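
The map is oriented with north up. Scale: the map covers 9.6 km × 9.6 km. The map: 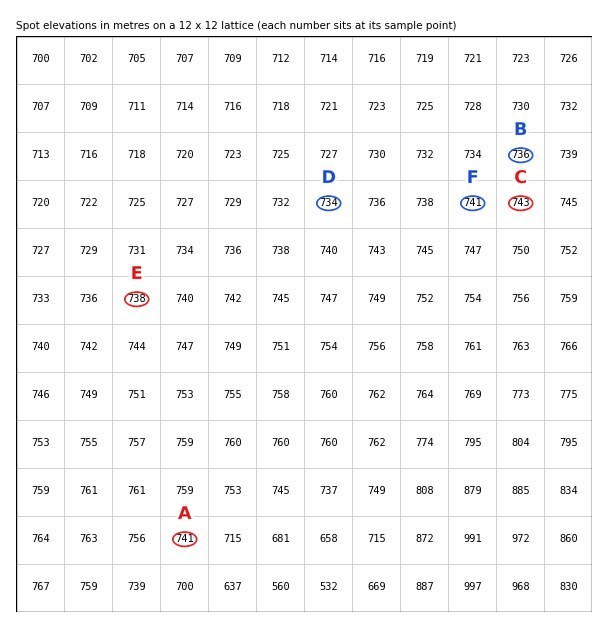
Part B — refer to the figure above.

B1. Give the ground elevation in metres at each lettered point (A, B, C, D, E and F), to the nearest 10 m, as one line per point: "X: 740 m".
A: 740 m
B: 740 m
C: 740 m
D: 730 m
E: 740 m
F: 740 m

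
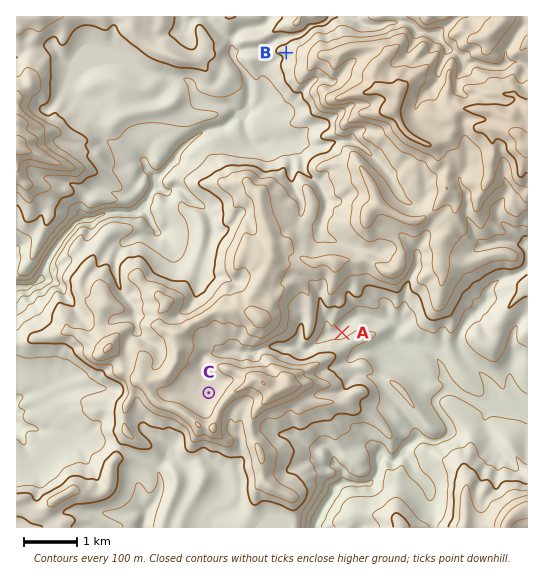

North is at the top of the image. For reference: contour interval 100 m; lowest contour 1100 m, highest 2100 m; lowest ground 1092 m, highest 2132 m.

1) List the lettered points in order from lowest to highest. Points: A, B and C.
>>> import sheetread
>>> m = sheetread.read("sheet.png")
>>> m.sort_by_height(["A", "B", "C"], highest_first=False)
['A', 'B', 'C']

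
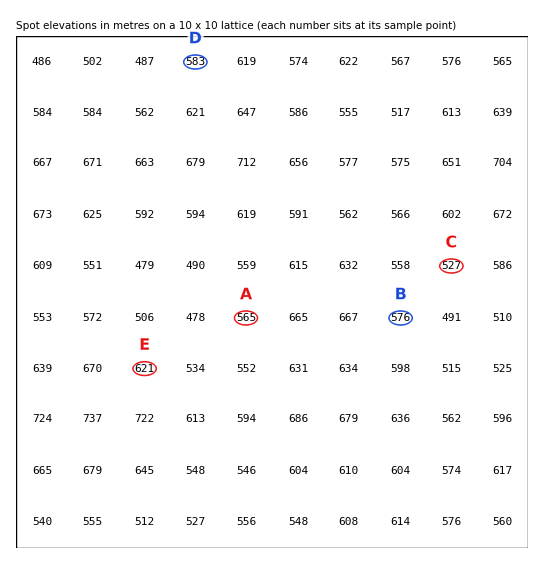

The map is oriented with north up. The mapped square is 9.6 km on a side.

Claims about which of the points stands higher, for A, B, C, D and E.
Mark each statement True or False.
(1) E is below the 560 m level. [False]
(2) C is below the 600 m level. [True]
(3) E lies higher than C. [True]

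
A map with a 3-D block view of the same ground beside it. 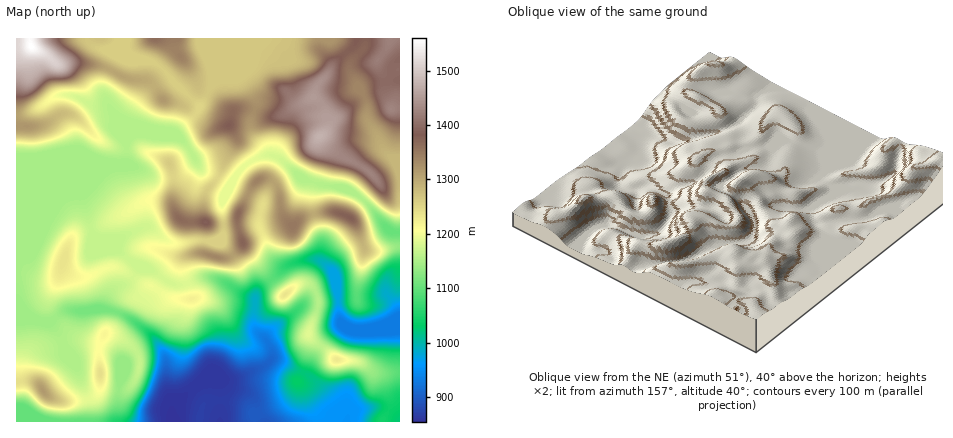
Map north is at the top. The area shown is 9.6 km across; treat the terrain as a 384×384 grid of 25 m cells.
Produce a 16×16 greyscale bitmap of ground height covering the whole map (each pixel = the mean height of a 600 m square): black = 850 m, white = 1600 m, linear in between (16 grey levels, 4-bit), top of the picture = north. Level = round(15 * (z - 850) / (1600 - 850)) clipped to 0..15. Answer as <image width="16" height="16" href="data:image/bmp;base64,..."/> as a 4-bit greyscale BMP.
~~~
<image width="16" height="16" href="data:image/bmp;base64,Qk32AAAAAAAAAHYAAAAoAAAAEAAAABAAAAABAAQAAAAAAIAAAAATCwAAEwsAABAAAAAAAAAAAAAAABEREQAiIiIAMzMzAERERABVVVUAZmZmAHd3dwCIiIgAmZmZAKqqqgC7u7sAzMzMAN3d3QDu7u4A////AFdmQQABEiI0iHdjAAETM0V2Z2UhERNXZWZnZEQzJWMiZmZmdlM1YzJndmd3ZFdTQ2d3d3iHVUR0ZnZneZp4VoZmZneamZqahmZmd5h5mHd6ZmZmh4eHibp3Z2d3mXnLqZiHZniqq8yqqHZ4mJmry6vMqJmZiJq7q+ypiamIiaq7"/>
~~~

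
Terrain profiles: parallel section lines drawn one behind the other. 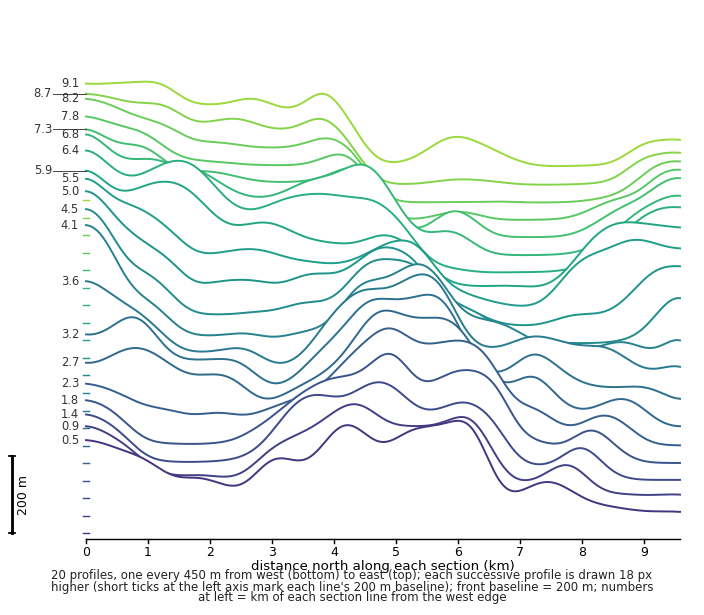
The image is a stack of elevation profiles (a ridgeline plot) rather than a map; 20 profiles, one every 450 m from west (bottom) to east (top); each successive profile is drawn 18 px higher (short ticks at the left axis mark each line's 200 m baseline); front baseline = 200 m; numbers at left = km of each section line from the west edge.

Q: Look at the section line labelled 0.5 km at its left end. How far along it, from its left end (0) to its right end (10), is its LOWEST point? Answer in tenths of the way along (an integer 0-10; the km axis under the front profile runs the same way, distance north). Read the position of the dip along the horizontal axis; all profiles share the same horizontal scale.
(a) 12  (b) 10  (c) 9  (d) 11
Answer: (b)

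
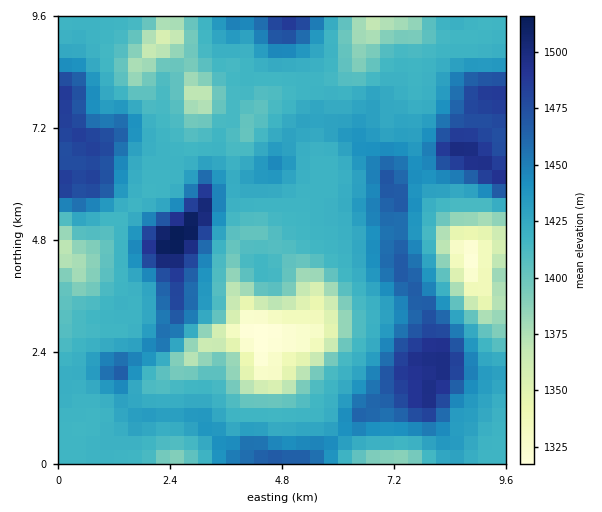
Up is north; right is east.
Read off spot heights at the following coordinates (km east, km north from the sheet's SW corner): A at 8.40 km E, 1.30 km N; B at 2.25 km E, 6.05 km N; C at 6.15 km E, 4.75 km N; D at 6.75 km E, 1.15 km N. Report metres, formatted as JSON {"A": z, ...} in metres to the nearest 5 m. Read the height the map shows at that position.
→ {"A": 1455, "B": 1415, "C": 1420, "D": 1465}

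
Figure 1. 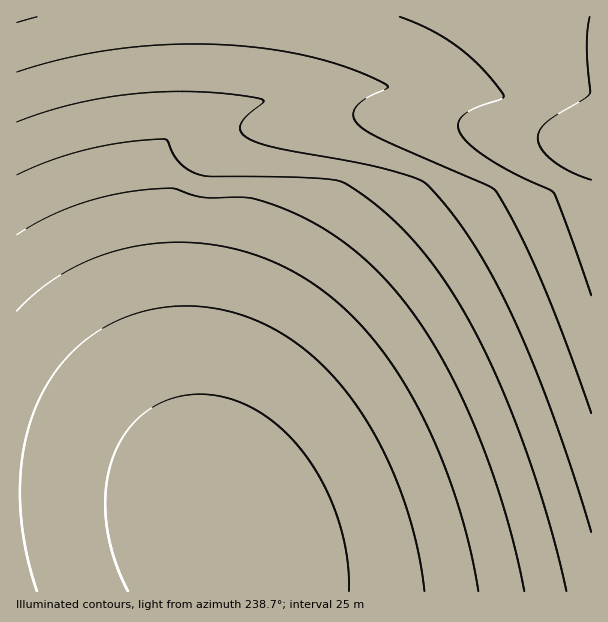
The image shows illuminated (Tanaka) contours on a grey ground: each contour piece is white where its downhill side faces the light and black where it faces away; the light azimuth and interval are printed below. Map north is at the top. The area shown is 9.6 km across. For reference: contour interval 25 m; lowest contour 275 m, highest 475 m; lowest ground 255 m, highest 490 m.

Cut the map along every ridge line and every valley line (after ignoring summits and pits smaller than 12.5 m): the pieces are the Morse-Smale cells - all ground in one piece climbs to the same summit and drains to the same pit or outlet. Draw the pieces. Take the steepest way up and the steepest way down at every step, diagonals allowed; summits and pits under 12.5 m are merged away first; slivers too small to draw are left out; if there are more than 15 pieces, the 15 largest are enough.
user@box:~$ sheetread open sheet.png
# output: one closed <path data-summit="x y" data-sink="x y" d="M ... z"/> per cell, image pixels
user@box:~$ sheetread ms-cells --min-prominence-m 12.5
<path data-summit="230 536" data-sink="591 138" d="M591 16l-383 1-3 93-26 12-11 13-8 21 0 33 9 126 12 81 9 39 14 44 12 30 12 22-15-13-13-7-42-12-54-6-87-1 0 100 575-1z"/><path data-summit="230 536" data-sink="17 17" d="M207 16l-191 1 1 475 87 1 54 6 42 12 24 16-20-48-14-44-9-39-12-81-9-126 0-33 8-21 11-13 26-12 3-53z"/>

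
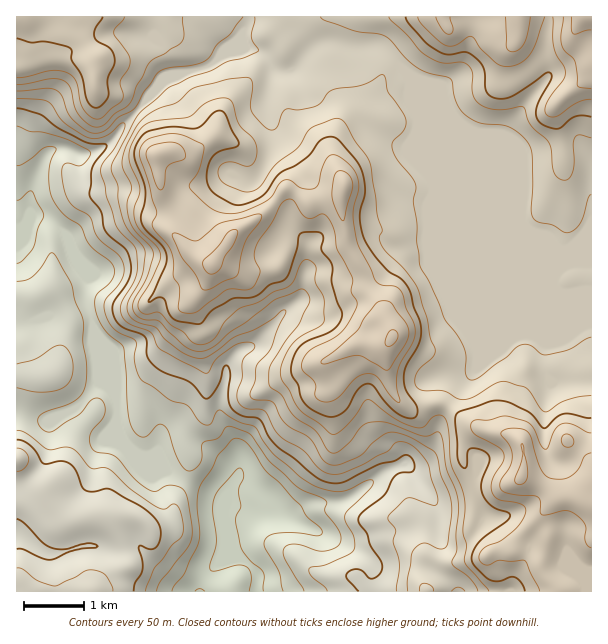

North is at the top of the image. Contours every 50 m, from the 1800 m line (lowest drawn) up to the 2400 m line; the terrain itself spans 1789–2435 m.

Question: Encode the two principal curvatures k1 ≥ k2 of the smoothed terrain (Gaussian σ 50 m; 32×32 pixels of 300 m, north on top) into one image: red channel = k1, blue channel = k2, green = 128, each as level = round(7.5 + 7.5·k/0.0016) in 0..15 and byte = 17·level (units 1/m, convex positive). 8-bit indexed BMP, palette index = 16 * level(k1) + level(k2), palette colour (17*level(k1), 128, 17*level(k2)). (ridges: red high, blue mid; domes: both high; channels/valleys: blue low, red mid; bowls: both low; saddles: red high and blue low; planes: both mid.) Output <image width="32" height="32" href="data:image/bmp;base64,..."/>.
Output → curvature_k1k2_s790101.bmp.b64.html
<image width="32" height="32" href="data:image/bmp;base64,Qk02CAAAAAAAADYEAAAoAAAAIAAAACAAAAABAAgAAAAAAAAEAAATCwAAEwsAAAABAAAAAAAAAIAAABGAAAAigAAAM4AAAESAAABVgAAAZoAAAHeAAACIgAAAmYAAAKqAAAC7gAAAzIAAAN2AAADugAAA/4AAAACAEQARgBEAIoARADOAEQBEgBEAVYARAGaAEQB3gBEAiIARAJmAEQCqgBEAu4ARAMyAEQDdgBEA7oARAP+AEQAAgCIAEYAiACKAIgAzgCIARIAiAFWAIgBmgCIAd4AiAIiAIgCZgCIAqoAiALuAIgDMgCIA3YAiAO6AIgD/gCIAAIAzABGAMwAigDMAM4AzAESAMwBVgDMAZoAzAHeAMwCIgDMAmYAzAKqAMwC7gDMAzIAzAN2AMwDugDMA/4AzAACARAARgEQAIoBEADOARABEgEQAVYBEAGaARAB3gEQAiIBEAJmARACqgEQAu4BEAMyARADdgEQA7oBEAP+ARAAAgFUAEYBVACKAVQAzgFUARIBVAFWAVQBmgFUAd4BVAIiAVQCZgFUAqoBVALuAVQDMgFUA3YBVAO6AVQD/gFUAAIBmABGAZgAigGYAM4BmAESAZgBVgGYAZoBmAHeAZgCIgGYAmYBmAKqAZgC7gGYAzIBmAN2AZgDugGYA/4BmAACAdwARgHcAIoB3ADOAdwBEgHcAVYB3AGaAdwB3gHcAiIB3AJmAdwCqgHcAu4B3AMyAdwDdgHcA7oB3AP+AdwAAgIgAEYCIACKAiAAzgIgARICIAFWAiABmgIgAd4CIAIiAiACZgIgAqoCIALuAiADMgIgA3YCIAO6AiAD/gIgAAICZABGAmQAigJkAM4CZAESAmQBVgJkAZoCZAHeAmQCIgJkAmYCZAKqAmQC7gJkAzICZAN2AmQDugJkA/4CZAACAqgARgKoAIoCqADOAqgBEgKoAVYCqAGaAqgB3gKoAiICqAJmAqgCqgKoAu4CqAMyAqgDdgKoA7oCqAP+AqgAAgLsAEYC7ACKAuwAzgLsARIC7AFWAuwBmgLsAd4C7AIiAuwCZgLsAqoC7ALuAuwDMgLsA3YC7AO6AuwD/gLsAAIDMABGAzAAigMwAM4DMAESAzABVgMwAZoDMAHeAzACIgMwAmYDMAKqAzAC7gMwAzIDMAN2AzADugMwA/4DMAACA3QARgN0AIoDdADOA3QBEgN0AVYDdAGaA3QB3gN0AiIDdAJmA3QCqgN0Au4DdAMyA3QDdgN0A7oDdAP+A3QAAgO4AEYDuACKA7gAzgO4ARIDuAFWA7gBmgO4Ad4DuAIiA7gCZgO4AqoDuALuA7gDMgO4A3YDuAO6A7gD/gO4AAID/ABGA/wAigP8AM4D/AESA/wBVgP8AZoD/AHeA/wCIgP8AmYD/AKqA/wC7gP8AzID/AN2A/wDugP8A/4D/AKinp6epl6aFdYWVqLiDloWmpqeXlZfZtXJy1HOFx5eGqHWGl5emyaWHlXSGlXSGyMemuJZklqak1OnIlqWmdoWUhIWEdJWUt5a4k4aGp8fJhnSDlZemuIOTxee4dMdzt3aYmJeXl4bIpsmDhoaWlYNxc5anl4aWcra0hKXGtnOml5eXl6io2La1t3N2h4d1haa1trinqJhzlMaCYKO3laeHmIeVhqeWc6fFdHaHhnSVg5OQcoaohXOVxdbYxaanl6SlqaeWp3N2hbaXhHaUdZeXuJdxgaVzlNekpdjYlIWX66Ool3SUhoeGqKeFY4SXlpbZqLilYnSC+XRSk/eAlabGc4alZYaWhoanlKZhhqmHdeeWhoRhxYDWtdb2+aDrtaNkhZanhaeXdobIkaaCqJWWx5eEotjogNfYpre2gNeEloaFhKiEp4WHdseg6sZ0p8q5p3G2+MTntJanlpVilpeXqKmWhYWmhpd22JCXtrWmpae2YfaUU4V1ZKeWlnWFhYeXqZeFdKaXhoTUYJant8jJp4al94N1hod2hZaohoeIh4eolnVzg7WUt9iDgHKEqbnX17bZyJKYhod3hpZ2hoeGhpemgbSTgKW12NalkoOUg3PGhrfrtIWGh4eHh4d3h4d2lpWR1/j21tmldJWVcXSWhJOnyLaEdHeHh4eHh4d3p6e4hKOlt/eUt9aFpsh0gHSWqLaoyYWFh4eHh4eHh3eGp7iEZFNjttd017fHttmjlJeWtqWmg4aHh4eHh4eHh2WmpYV0ZISDo9fIx5V0t7SDhdfHdZV1d4eHh4eHh4d3dbeVhKaXcqT2tnXYt2SFpYOV93OFh3Z3h4eHh4d3h4eGlZN1lqXX+beGlcb394SUppP2cpeHhoeHh4eHh4eXhoaFl6iVlbbEtZenhXLV5KTHteaDhod3h4eHh4eGl5eGlYWYp5WFUva2lZRkdGH4xoSn+5R1h4eHh4eHd3WXp4WXgsmkxseU95W3lVOFk6O1lcfok4aHh4eHh4d3dZe4hadzkGCQkdj82MjVldelhHaXx5aFhnd3h4d3d3d1hsd0hpSUp+iQpMe4pbXYppV2hqe4lnWHh4eHh4d2dYSlpXV1haa3+pOwtYR0l+hkdYeGhZaWh5iHh4eGlZWEo/qmdYWEc6b62MVwppeWtqaFh4d2hoeHh4d3h4WnuaiQtfiVyZVzpPd1loNyg5WXp5eFdoeHh4eIh4Z0dIa3lpdwlMeot8a2ubimtbalk4OFpZWFh4iHh4eFlKaDdKa3lYOVp4aHh5allXWGl5iXhXWWl5d2hoZ1dXSWuMekqLi3gNmFqIaHh6eVloaXh4eYhYaXh5eXl6emtrjYp4WGp7eAtsc="/>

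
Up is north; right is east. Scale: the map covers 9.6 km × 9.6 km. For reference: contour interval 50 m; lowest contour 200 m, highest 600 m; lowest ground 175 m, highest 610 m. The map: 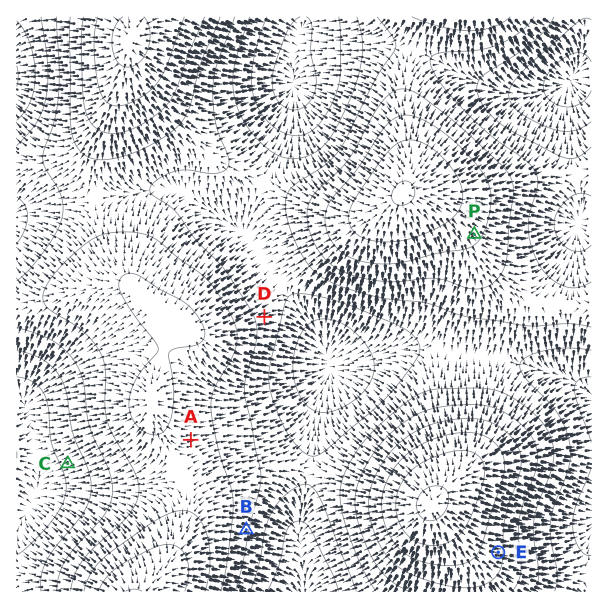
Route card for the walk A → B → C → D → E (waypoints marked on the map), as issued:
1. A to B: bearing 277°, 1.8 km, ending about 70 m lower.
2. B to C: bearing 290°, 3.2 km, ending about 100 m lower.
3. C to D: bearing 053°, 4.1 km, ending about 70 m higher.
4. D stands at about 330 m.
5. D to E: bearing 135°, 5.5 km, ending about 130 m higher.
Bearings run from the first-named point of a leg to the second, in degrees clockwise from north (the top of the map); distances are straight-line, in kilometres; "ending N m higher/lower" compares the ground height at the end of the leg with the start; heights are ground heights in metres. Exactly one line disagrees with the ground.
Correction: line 1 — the bearing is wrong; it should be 148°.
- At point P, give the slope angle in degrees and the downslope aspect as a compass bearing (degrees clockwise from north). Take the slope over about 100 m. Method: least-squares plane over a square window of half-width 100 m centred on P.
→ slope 5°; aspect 132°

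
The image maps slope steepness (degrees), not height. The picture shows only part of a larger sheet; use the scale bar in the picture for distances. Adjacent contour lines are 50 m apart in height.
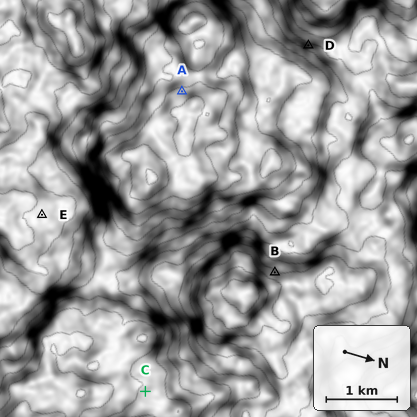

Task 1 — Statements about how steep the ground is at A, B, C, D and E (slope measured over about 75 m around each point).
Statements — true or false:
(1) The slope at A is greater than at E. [true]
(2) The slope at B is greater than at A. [true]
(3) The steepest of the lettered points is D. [true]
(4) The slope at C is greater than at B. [false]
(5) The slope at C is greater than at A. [false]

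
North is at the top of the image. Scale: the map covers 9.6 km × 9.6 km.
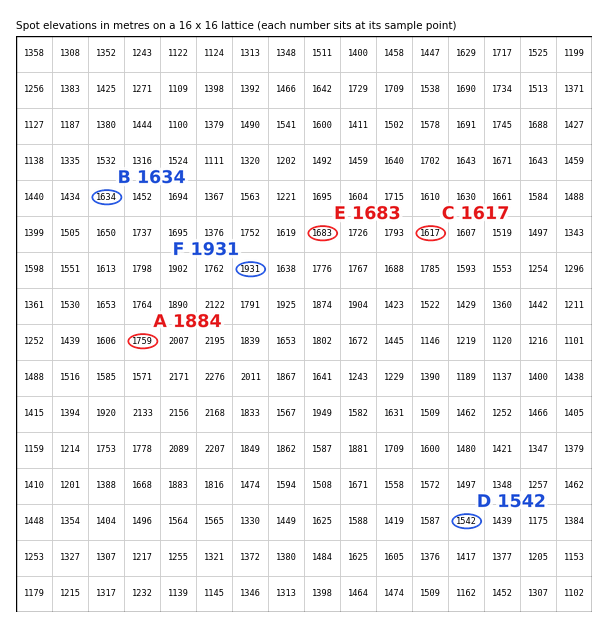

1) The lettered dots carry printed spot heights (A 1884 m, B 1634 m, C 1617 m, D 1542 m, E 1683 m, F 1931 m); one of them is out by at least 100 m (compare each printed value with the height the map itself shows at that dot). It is A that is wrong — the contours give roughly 1759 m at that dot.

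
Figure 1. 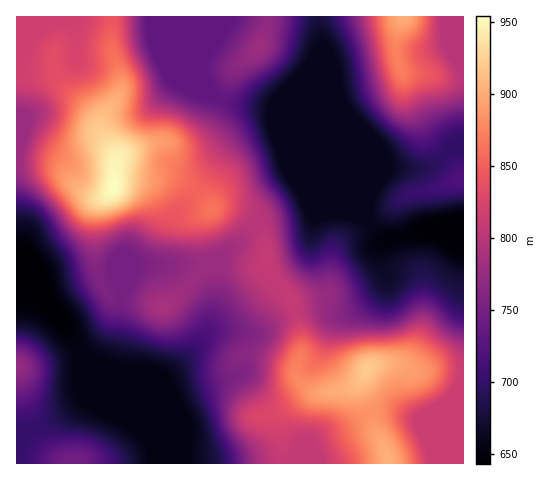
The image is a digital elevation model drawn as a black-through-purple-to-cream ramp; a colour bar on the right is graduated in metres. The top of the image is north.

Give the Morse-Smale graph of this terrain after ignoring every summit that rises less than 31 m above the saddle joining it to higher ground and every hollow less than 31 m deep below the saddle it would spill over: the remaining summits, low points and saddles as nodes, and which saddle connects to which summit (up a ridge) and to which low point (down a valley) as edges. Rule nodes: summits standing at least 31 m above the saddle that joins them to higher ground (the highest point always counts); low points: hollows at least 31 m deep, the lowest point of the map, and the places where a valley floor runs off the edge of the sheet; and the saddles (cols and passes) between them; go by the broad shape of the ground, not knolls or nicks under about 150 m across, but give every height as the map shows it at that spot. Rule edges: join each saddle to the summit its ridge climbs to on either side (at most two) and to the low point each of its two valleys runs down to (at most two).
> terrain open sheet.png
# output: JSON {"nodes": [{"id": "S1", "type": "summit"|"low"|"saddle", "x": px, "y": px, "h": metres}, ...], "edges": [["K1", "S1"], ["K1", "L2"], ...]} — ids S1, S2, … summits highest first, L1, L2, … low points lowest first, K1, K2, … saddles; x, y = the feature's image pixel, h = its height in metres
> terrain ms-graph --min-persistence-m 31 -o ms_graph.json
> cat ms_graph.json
{"nodes": [
{"id": "S1", "type": "summit", "x": 113, "y": 187, "h": 954},
{"id": "S2", "type": "summit", "x": 368, "y": 368, "h": 920},
{"id": "S3", "type": "summit", "x": 404, "y": 18, "h": 901},
{"id": "S4", "type": "summit", "x": 259, "y": 47, "h": 779},
{"id": "S5", "type": "summit", "x": 18, "y": 367, "h": 773},
{"id": "S6", "type": "summit", "x": 73, "y": 462, "h": 749},
{"id": "L1", "type": "low", "x": 31, "y": 273, "h": 643},
{"id": "L2", "type": "low", "x": 444, "y": 231, "h": 647},
{"id": "K1", "type": "saddle", "x": 256, "y": 221, "h": 800},
{"id": "K2", "type": "saddle", "x": 221, "y": 98, "h": 734},
{"id": "K3", "type": "saddle", "x": 36, "y": 428, "h": 700},
{"id": "K4", "type": "saddle", "x": 367, "y": 223, "h": 659},
{"id": "K5", "type": "saddle", "x": 80, "y": 351, "h": 654}],
"edges": [["K1", "S1"], ["K1", "S2"], ["K1", "L1"], ["K1", "L2"], ["K2", "S1"], ["K2", "S4"], ["K2", "L2"], ["K3", "S5"], ["K3", "S6"], ["K3", "L1"], ["K4", "S2"], ["K4", "S3"], ["K4", "L2"], ["K5", "S1"], ["K5", "S5"], ["K5", "L1"]]}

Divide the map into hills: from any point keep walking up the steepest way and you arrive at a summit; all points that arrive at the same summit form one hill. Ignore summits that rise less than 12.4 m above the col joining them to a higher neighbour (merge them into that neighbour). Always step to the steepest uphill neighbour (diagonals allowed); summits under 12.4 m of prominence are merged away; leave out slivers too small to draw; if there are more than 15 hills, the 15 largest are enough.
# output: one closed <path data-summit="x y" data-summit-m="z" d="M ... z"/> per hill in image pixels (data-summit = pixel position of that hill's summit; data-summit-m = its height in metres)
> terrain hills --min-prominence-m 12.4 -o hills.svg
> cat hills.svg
<path data-summit="113 187" data-summit-m="954" d="M206 16l-190 1 0 257 15 4 8 9 10 18 18 21 11 22 7 10 30 12 29 1 18 8 37-33 8-13 9-33 0-19-3-8 1-11 20-16 28-29 43-20 35 15 24 5-78-78-14-30-43-7-14-6-4-4-7-17 0-15 2-6z"/><path data-summit="368 368" data-summit-m="920" d="M305 197l-43 20-28 29-20 16-1 11 3 8 0 19-9 33-8 13-32 30-5 3-18-8-29-1-25-9 46 46 14 32 5 25 131 0 16-19 25-13 13-3 30-16 16-3 35 8 28-18 11-14 4-7 0-143-51-3-17 6-13 1-16-21-27-7z"/><path data-summit="404 17" data-summit-m="901" d="M463 16l-145 1 4 30 14 34 2 17 32 76 0 24 5-12 13-18 35 1 14-7 15-14 12-2z"/><path data-summit="260 47" data-summit-m="779" d="M318 16l-111 0-3 59 7 17 4 4 19 8 38 5 14 30 79 80 5-17 0-28-32-76-2-17-14-34z"/><path data-summit="73 463" data-summit-m="749" d="M83 356l-2 27 5 15-20 16-20 12-18 6-11 0-1 31 138 1 0-15-18-42z"/><path data-summit="17 367" data-summit-m="773" d="M21 275l-5 1 0 156 12 0 20-8 18-10 20-16 0-5-5-10 1-28-15-29-18-21-10-18-8-9z"/><path data-summit="388 463" data-summit-m="902" d="M463 380l-14 20-28 18-35-8-16 3-30 16-13 3-25 13-15 18 176 1z"/><path data-summit="463 179" data-summit-m="721" d="M463 147l-11 1-15 14-14 7-35-1-2 1-15 26-5 23 17 22 13-1 17-6 17 2 34 0z"/>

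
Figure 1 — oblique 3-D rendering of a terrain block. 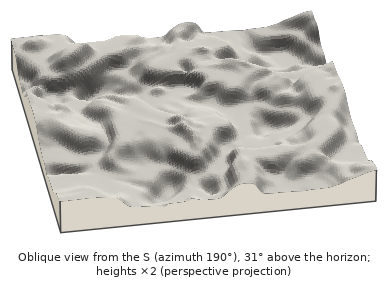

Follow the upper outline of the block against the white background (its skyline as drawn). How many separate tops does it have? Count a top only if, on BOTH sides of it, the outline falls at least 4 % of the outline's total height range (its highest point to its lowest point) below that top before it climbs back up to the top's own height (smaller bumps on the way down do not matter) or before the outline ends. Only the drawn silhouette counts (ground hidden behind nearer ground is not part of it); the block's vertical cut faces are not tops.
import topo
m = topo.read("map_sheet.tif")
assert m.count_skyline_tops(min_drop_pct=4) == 2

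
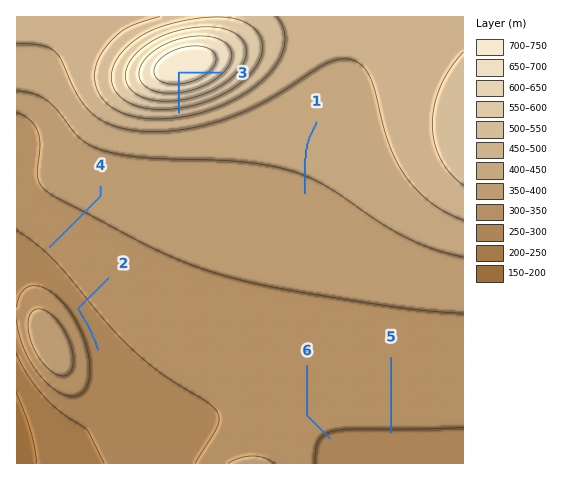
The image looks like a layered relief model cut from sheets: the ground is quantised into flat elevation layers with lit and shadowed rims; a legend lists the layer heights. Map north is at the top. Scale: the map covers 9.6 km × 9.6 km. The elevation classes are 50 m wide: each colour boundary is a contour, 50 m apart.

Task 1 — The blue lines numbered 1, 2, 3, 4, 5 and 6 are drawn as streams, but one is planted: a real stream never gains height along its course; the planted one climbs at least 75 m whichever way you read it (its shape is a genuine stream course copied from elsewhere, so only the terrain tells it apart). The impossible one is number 3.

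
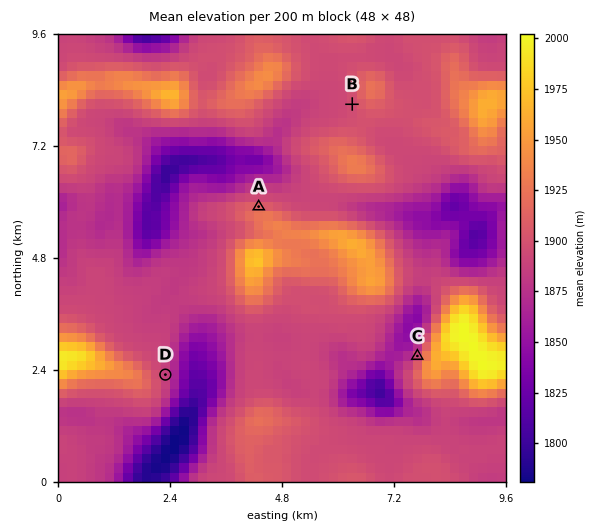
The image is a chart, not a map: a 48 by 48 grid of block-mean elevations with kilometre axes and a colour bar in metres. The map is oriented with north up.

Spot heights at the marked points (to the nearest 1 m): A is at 1910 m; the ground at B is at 1897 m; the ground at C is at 1891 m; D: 1887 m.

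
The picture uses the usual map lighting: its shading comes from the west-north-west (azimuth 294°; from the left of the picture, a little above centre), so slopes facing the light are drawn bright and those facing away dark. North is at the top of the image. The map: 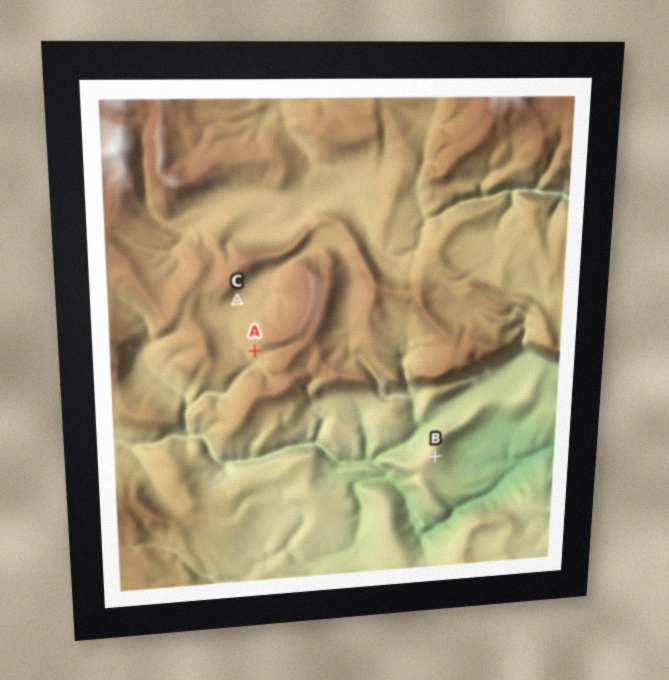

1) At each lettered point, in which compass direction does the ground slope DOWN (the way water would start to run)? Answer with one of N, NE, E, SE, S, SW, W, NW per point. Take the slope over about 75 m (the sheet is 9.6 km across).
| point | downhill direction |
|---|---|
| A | SW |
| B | SE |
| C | SE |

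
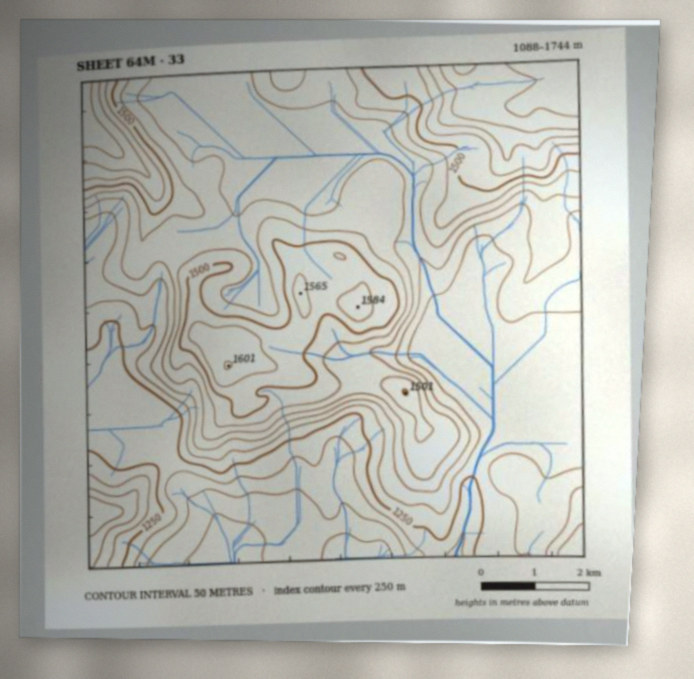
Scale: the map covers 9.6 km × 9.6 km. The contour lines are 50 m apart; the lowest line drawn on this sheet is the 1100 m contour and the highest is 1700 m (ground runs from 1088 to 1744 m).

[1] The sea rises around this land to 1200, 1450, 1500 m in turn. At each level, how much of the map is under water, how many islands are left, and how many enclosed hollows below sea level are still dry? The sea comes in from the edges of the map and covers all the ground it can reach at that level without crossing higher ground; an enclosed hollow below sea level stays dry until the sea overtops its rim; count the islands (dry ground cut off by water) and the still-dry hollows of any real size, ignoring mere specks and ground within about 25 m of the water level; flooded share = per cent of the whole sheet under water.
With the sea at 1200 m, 9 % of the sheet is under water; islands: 0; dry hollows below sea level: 0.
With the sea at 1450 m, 73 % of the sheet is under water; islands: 2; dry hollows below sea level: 0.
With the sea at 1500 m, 82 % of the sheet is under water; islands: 1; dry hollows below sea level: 0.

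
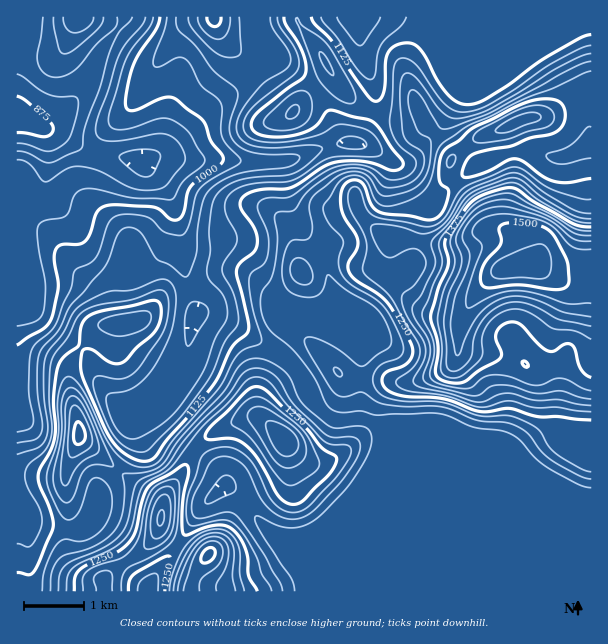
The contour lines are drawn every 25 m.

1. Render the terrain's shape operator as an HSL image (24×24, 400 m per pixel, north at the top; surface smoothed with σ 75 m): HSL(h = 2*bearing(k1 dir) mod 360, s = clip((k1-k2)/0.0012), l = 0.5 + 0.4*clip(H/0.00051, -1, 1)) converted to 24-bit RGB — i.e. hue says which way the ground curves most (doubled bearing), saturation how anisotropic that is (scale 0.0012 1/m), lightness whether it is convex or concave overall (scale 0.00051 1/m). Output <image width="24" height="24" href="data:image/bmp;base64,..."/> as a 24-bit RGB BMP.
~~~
<image width="24" height="24" href="data:image/bmp;base64,Qk32BgAAAAAAADYAAAAoAAAAGAAAABgAAAABABgAAAAAAMAGAAATCwAAEwsAAAAAAAAAAAAAVz6gZHOikqbP79TOvzlQDiYpKKvM9rKIarE9T5GOeJKkfUyaeG6CgH9+f39/f4B/gIB/f4CAf3+Af3+AgH9/f4B/f4B/gICAPUpyZLdnKqxbulZ5/3rk72yfADMo+dLm7trxTIbCaUeOdlBsgHl6gICAgICAf4CAgIB/gH9+f39+f39/gH9/gIB/f4B/f4B/UVl1pplCaYg1J00qWDNQ/8fJNv+kAINc+L2zqSd9YRo5ioAxRYRDdIF5f4CAf3+AgH5/gH9/f4B/f39/f4CAgICAgICAgH+Aa0dvt2hAcM5aPlVpLEVd4Oiw/ObPCSophYcfkx5PpDmE08+3TqdrPHZbdH96f359f359gYB9foF9foCBf4CBgH+AgHt7gnhsTTmc3JO/zc9pNjtSJs6zX+vj/8zUXjCiPWVgaDpkqYJnvMSEuoiVSZJ6RXt0e31/f3t7hH96eYZ4e4B/f31/gGpteEE+mWU4O1/C3y3o+KiPRvDJN+TmEhoh31xF82+FSzlNREBZr655rNyVcL3b4avpN2ydaXuEfH2KhYWQhoGMeHd+e2dxhDxkdHG6pcfXUzNVOxhC//zMZOnTLhQ0PWVwOY6W+b3i3ZTsRluwoeTN1/TpJiWvlDdT0keaW1x7dn5mf3xlhFJEcl4uWko4UJZRbrtnfoBNOiRTNXKf6f/MZBRhXDRST3tUJFpJSIpP04C/z7PjsfK9k2MxSAkrjW84elI6h0crbGUeMykPYjgXi9dfQ3GCiahWcnNAjm9DLSd3VtF///+aRwo3lp1cTIZdQHVrNm9ZaG9WzdOHzq53cSleaypju8ycOiu9ybfs2az+3YDumu7DYZ+8aEmho8W/WGy5mZG3KjiFm8+X2WpQiFKZr7CdbJR9R35/PWNtWINuqM14sVpBahtLbcevm8ywMk6NXa95Tylm7ILJ8uLZQ27GZI7FiIaza2KheHSqOH6qcVOq4HCIoHKLr4t1rrB1N4mJQ2F+VpmHqWpFojMraLmye7yLhWBbWVxtVCY6VjEsSak5+/W/PG5nVVZthFhjkWtOb3xBS19JNE9QncqVq6vev63o8tntSU+pQFFmT15Lf0dZutGndJRgh4ZVeGdjZjtHWylhk9rdbZfJ89G+okRJKzspXlE6pn9ddqWkY2F6SX1wYqA/oJg+UWkpwaRB2F21dT+RVlFxa62PuZByvUpRYbt3dShlpEaMZ+K/O6SlXF6Y0Zmi8ISxhVClXKquftK7coWzaVt6bpySba6Rk2GFs5aATotalUtLcEySeYiyg7mycUKI2uPHi0C9SkLKqZ7Nl6t0N1tXM08xl5ZC05u91Lzqp63Weqe0X2WqY26DebKNdWOCbV5+vbqWeY+WZVqZgUyPhZpkbWpOa3JOqMtvkkF0SHBTklhHx9ynTH3YIjL+6ajNT6c/ladRnq2Gm93YPWrpdqCRbJGBe2F6ZaaboL+zsJK2QTB1o12UqXeBfGKOesGngFyyoWOKilKdiP63WbLRrzJFCSUq34Oq7NjvptDbuvHtdnjWNRZFe6dtZlyBfpuQaa9/WY9WiFZefi6ReqCynp3Hp7bZob3RVDPOu6DRnYbazfbEIjRyyFXKpiujAKFJ0Mai37+tfZtBYhoyiUBlorjFSlGuoqSTkohsempUWU1GUntZUoY7b4Y2jI4iaWkbI0MaV6ROjOK67patUBRJLyIZ5nh3G74TDi0G7uwQiCUkWzs3eYNVr3hfXEFkpkRHrlEzfXI9T25EVWRKiYFcjTpUx1MnnYkpNmIWF2ECN04GLRkGhCIwUqtnGeiA9pPW1i50VIANU04cXYBBYoBieFc+Z2xLT3iCyY+7xp21cHyWW3KIZJF9P2eevbDg5tX04NHrZpfEgkSASKSxWZC8wMOTR9ijFrXH1Lf89sz/2Mb2frvYTmSGdmBphphsPX5sVnSIzpGVpoCZX3SSgXyPS3ZlMZM/W6OF477IuSuygMypSKzbWDKC2/HNVaWWOUMmEi8NSYkp44WY3l2pklScZmWXq5mMVpJyLV1ssJCHvY6RZ3KIhmGFlZF1XKJtNoVQdz8y2jhCuPLFPBZdTHqmzuqjcThheWJzY4FnK2g1RYA1tnycvprLYXKWsHqJtJprHmJgW6CeyZCppmCDdUpgjsRoaaaWe0l7TCI+0/zPtUO3OCFjf8KTvIZjhFh+enyDfoKBcX93RHpNP3g5kaldX12CqF2g3sK9SqbGI2xmd0NCzWqPn3vGy+jGP2aJbxyYr+zAbuI7aC1OVWR2Y4RSq3thiHV9fX9/fn19f35+eH57ZH5ja4pI"/>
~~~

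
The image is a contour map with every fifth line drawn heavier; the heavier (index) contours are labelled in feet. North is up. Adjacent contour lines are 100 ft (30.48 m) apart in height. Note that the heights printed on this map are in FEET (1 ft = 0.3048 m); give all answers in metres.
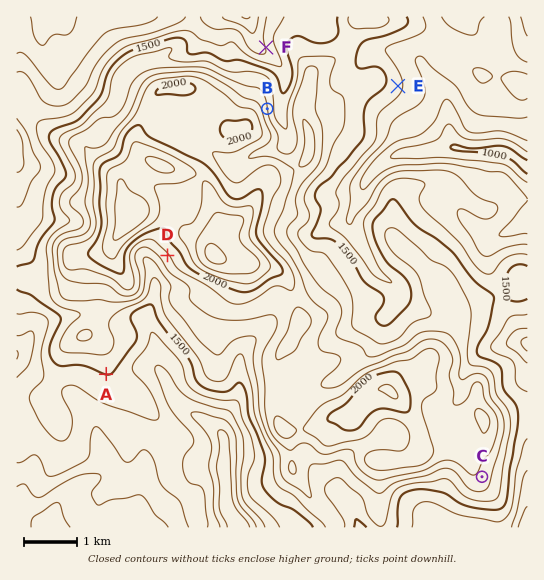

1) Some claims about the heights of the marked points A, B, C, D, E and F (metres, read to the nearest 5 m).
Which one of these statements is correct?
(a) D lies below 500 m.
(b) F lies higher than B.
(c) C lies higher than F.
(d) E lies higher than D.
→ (c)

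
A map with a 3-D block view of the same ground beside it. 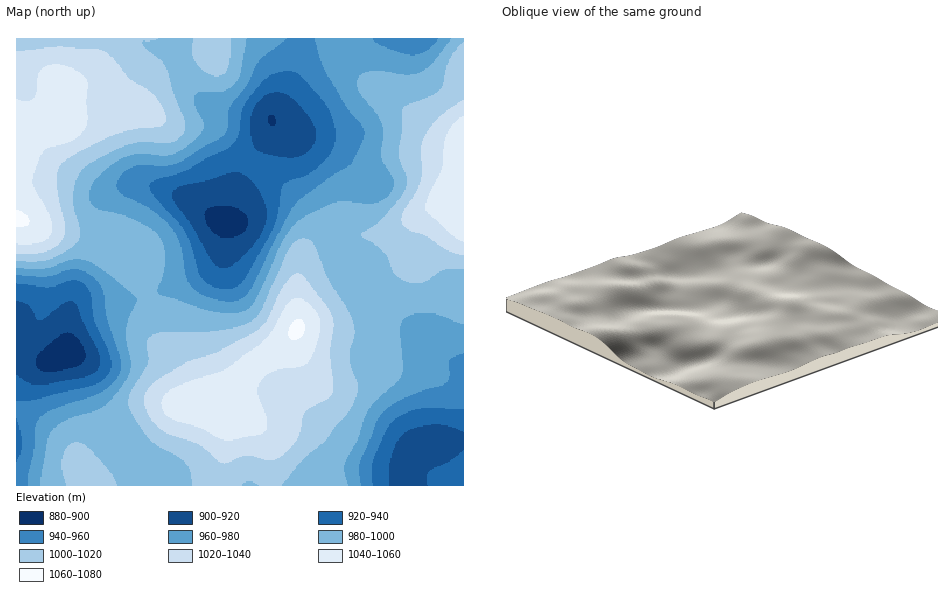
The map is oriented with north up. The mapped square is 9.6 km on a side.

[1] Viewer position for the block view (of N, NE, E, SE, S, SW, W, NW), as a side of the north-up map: SW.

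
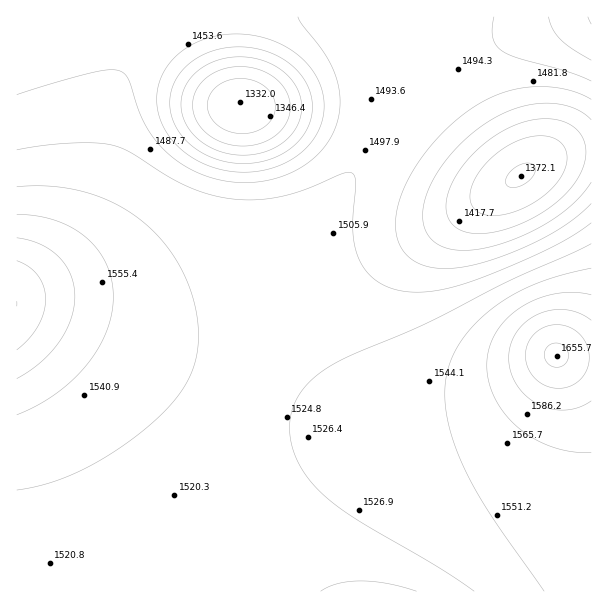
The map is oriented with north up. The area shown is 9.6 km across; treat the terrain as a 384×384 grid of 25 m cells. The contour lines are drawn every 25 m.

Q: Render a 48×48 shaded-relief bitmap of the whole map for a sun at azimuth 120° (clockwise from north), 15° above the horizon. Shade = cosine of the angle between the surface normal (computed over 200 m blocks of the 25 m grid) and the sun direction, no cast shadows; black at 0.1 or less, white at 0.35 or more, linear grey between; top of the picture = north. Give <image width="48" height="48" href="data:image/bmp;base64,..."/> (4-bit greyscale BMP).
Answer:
<image width="48" height="48" href="data:image/bmp;base64,Qk32BAAAAAAAAHYAAAAoAAAAMAAAADAAAAABAAQAAAAAAIAEAAATCwAAEwsAABAAAAAAAAAAAAAAABEREQAiIiIAMzMzAERERABVVVUAZmZmAHd3dwCIiIgAmZmZAKqqqgC7u7sAzMzMAN3d3QDu7u4A////AJmZmZmZmaqqqqqqq7u7u7qqqZmZmZmZmZmZmZmZmaqqqqqqqqq7uqqqqpmZmZmZmZmZmZmZmqqqqqqqqqqqqqqqqZmZmZmZmZmZmZqqqqqqqqqqqqqqqqqpmZmZmZmZmaqqqqqqqqqqqqqqqqqqqqqZmZmZmZmZmaqqqqqqqqqqqqqqqqqqqpmZmZmZmZmZmaqqqqqqqqqqqqqqqqqpmZmZmZmZmZmZmaqqqqqqqqqqqqqqqpmZmZmZmZmZmZmZmaqqqqqqqqqqqqqqmZmZmZmZmZmZmZmZmaqqqqqqqqqqqqqZmZmZmZmZmZmZmZmaqqqqqqqqqqqqqqmZmZmZmZmZmZmZmZmqqqqqqqqqqqqqqpmZmZmZmZmZmZmZmZqqqrqqqqqqqqqqqpmZmZmZmZmZmZmZmZqqqru7qqqqqqqqqpmZmZmZmZmZmZmZmZqqu7u7u6qqqqqqqpmZmZmZmZmZmZmZmZqru7u7u7qqqqqqqqmZmZmZmZmZmZiIiZq7zMy7u7uqqqqqqqmZmZmZmZmZmIiIiJm8zMzMu7u6qqqqqqmZmZmZmZmZiIiHd4ms3czMy7u7qqqqqqmZmZmZmZmYiIh3Znis3d3MzLu7qqqqqqqZmZmZmZmIiId2ZVaL3d3czLu7uqqqqqqZmZmZmZiIiHdmVEV6vN3dzMu7uqqqqqqpmZmZmZiIh3dlVEVoq93dzMu7uqqqqqqpmZmZmZiId3ZlVEVnms3czMu7uqqqqqqqqZmZmZmId2ZlVEVniczMzLu7uqqqqqqqqqqqmZmId2ZVVEVniLvMy7u7uqqqqqqqqqqqqpmYh2ZVREVWeKq7u7u7qqqqqqqqqqqqqqqZh3ZVREVWd5qqu7u6qqqqqqqqqqqqqqqpmHZVRERVZpmqqqqqqqqqqqqaqqqqu7u6qYdlRDNEVomZqqqqqqqqqpmZqqqqu7u7uph1RDM0RYiZmqqqqqqqmZmZmaqqu8zMy6mHVDMzNIiZmZqqqqqZmZmZmZqqu8zN3MuYdUMzM4iJmZmZmZmZmIiIiZmqu8zd3dy6h1QzM4iJmZmZmZmZiHd3d4maq8zd7u3LqHVDM4iJmZmZmZmYh2VVVniZq7zd7u7tuodUQ4iJmZmZqqqZdlQzNFaJqrvN7v/u3Kh2VIiJmZmaqruph1QyEjVomqvM3u//7cqXZYiJmZmaq8y6mGUyESRXiau83e7/7tupdoiJmZmavN3cqYZTISNXiaq7zd7u7ty6mIiZmZmrze/tuphlMiNWiZqrvM3e7t3LqZmZmZmrzv/+y6mGQzRWiZqqu8zd3d3LqpmZmZmrzv//7LqHVEVniZmqqrvMzMzLupmZmZmqzv///suYdlZ4iZmZqqu7vMy7upmZmZmave///9yph3eImZmZmqqqu7u6qpmZmZmarN7//+26mIiJmZmZmZmqqqqqqpmZmZmZqr3e7ty6qZmZmZmZmZmZmZmZmZmZmZmZmqvMzMu6qZmZmZmZmZmZmZmZmZmZmZmZmaqru7u6qZmZmZmZmZmZmIiIiA=="/>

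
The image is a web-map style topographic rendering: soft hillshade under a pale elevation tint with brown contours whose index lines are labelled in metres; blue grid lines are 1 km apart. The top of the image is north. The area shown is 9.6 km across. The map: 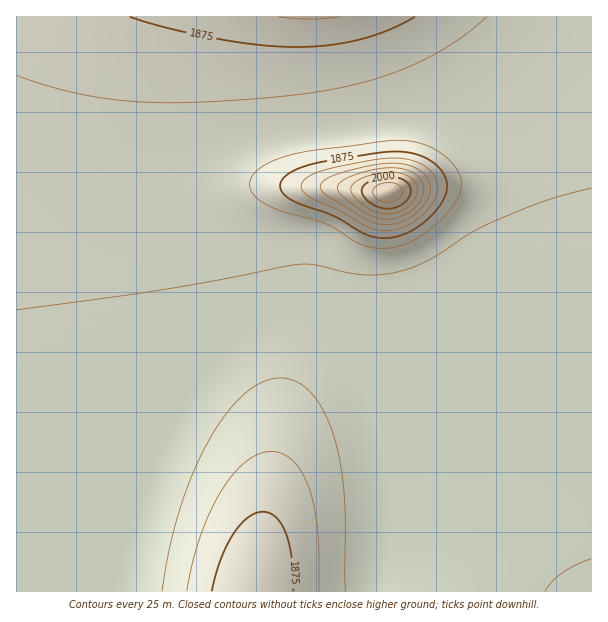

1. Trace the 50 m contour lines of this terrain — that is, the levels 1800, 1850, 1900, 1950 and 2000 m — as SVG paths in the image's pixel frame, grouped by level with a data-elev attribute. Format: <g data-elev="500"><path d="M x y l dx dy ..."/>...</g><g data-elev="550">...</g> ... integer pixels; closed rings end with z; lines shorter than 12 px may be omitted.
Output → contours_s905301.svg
<g data-elev="1800"><path d="M545 591l7-10 11-9 12-7 16-6"/></g><g data-elev="1850"><path d="M319 591l-1-61-4-23-5-18-7-17-9-11-11-7-10-3-12 3-14 7-13 14-12 17-12 21-9 24-8 27-5 27"/><path d="M373 248l20-1 21-7 20-14 19-20 7-14 1-12-6-13-12-13-14-7-13-5-17-2-18 2-70 9-23 5-24 9-8 6-5 6-1 6 1 8 4 6 9 6 18 8 44 13 31 19z"/><path d="M17 75l30 11 30 7 30 6 30 3 70 0 93-8 57-10 48-16 23-10 21-12 19-14 19-15"/></g><g data-elev="1900"><path d="M376 230l14 1 14-4 13-8 11-10 8-12 2-11-3-9-7-9-9-5-11-4-25 0-58 11-14 5-8 7-1 7 7 8 30 13 26 16z"/><path d="M279 17l30 2 30-2"/></g><g data-elev="1950"><path d="M386 219l9-1 10-3 8-6 7-8 3-7 1-8-3-6-5-6-14-5-19-1-27 6-10 5-7 4-1 3 0 5 9 9 22 15z"/></g><g data-elev="2000"><path d="M379 207l13 1 12-5 4-5 3-6-1-4-2-5-7-4-12-2-14 2-10 6-3 4 1 6 7 8z"/></g>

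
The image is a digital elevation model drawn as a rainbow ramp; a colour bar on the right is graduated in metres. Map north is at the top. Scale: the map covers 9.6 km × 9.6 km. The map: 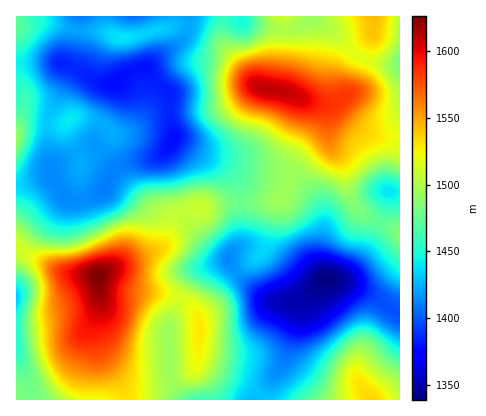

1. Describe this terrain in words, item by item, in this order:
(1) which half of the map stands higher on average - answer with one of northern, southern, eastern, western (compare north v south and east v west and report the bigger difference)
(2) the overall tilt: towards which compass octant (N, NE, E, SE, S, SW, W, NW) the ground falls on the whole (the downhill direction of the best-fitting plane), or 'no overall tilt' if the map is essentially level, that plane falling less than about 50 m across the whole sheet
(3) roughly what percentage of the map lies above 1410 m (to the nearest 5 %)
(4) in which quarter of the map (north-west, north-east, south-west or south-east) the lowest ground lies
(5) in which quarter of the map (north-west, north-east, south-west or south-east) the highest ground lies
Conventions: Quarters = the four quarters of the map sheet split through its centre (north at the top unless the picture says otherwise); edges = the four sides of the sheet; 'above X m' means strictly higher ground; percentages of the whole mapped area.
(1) The southern half stands higher on average than the northern half.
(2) On the whole the map has no overall tilt.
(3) Ground above 1410 m makes up about 85 % of the sheet.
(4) The lowest ground is in the south-east quarter.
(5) The highest point lies in the south-west quarter of the map.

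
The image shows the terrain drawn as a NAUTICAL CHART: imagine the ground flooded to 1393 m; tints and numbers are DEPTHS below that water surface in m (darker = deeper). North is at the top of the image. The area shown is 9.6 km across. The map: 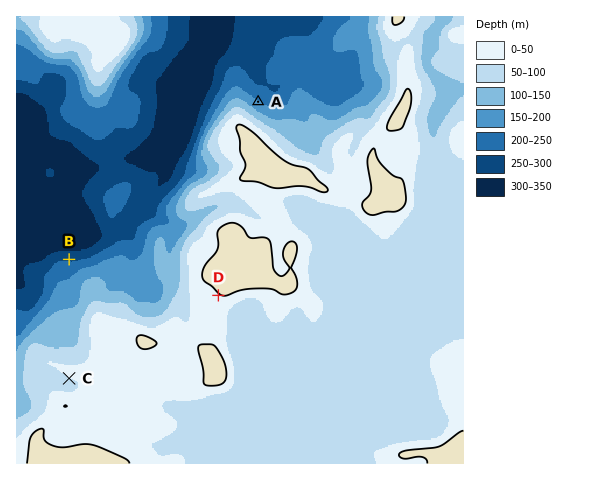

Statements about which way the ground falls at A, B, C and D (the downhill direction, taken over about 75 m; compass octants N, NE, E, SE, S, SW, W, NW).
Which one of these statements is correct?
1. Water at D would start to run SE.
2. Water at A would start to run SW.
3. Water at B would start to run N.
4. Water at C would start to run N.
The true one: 3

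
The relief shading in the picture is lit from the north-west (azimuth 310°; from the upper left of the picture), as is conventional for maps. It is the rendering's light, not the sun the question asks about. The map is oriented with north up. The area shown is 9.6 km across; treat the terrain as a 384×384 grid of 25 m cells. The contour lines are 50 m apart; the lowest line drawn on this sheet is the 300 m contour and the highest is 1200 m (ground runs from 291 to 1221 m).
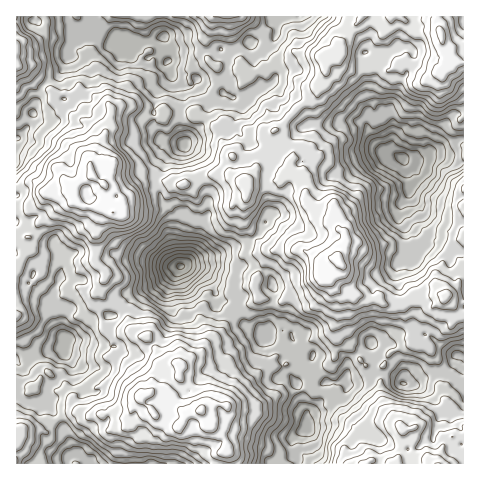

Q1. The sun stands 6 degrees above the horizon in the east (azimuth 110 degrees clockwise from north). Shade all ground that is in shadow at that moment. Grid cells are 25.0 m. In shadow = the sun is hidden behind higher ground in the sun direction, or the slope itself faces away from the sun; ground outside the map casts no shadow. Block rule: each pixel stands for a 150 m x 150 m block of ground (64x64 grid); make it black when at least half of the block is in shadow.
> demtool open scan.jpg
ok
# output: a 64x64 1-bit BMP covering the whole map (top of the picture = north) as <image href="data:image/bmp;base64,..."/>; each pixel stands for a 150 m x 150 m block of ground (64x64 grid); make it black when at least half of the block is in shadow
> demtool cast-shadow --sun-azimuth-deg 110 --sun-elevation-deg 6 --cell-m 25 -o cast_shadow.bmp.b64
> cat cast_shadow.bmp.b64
<image width="64" height="64" href="data:image/bmp;base64,Qk0+AgAAAAAAAD4AAAAoAAAAQAAAAEAAAAABAAEAAAAAAAACAAATCwAAEwsAAAIAAAAAAAAA////AAAAAAABHABgAP/McAB8APgB///gAPgA/AP//vgB+IAAD//+GIH4PAAP/74cg/82YA///o+H/3dAB//8Dx//Z0AD//wAf/+H4AP//8j//4fgAf/z+P//4/AD//P4///gcAf/8/D//+IAB//z8P//8gABsdHg///+ACA5kGD///4ACPkYAP///gAY+D8A///eYBn4P4B//8/wGfgfCB//5/AL+AAMH//nwA/wAAAf/6fEA5AAAA/hj87B4ABwD+AP78fwADgH4B//z/AT+AfwH//f4Af4B/gf///gD/An8B///+AP8gfgH///6A//h+Af///4B/6H4A////wD/w/gD////AH/B+AH///+Af+HwAf///wD/+PgB////Af/mAAH///8D//+AAP+P/gP//cwA/+fuA//9ngMP5+4D//+MAw/D5iP//6AD38AgB///eAf/4wAP///4B//zgA////AH/zOAH///8Af/uwAf///4D/+YAB////wP//QgD58//gf+/DAAwz/+B/7/AAABv/4Cf/+ACom//gZv/8ALmD/+Av//wAHcH/4H///wAMwH/gP///AA4AP8w////AHwAfzB/P/8B/gA/PP8//wX/AD48/j/+B/8AHAT+f/5H/wAcB/7//8f/AAQX/n//w3+ABQH+H//DP4EACf4P/+C/AQCAfwP/+L8A=="/>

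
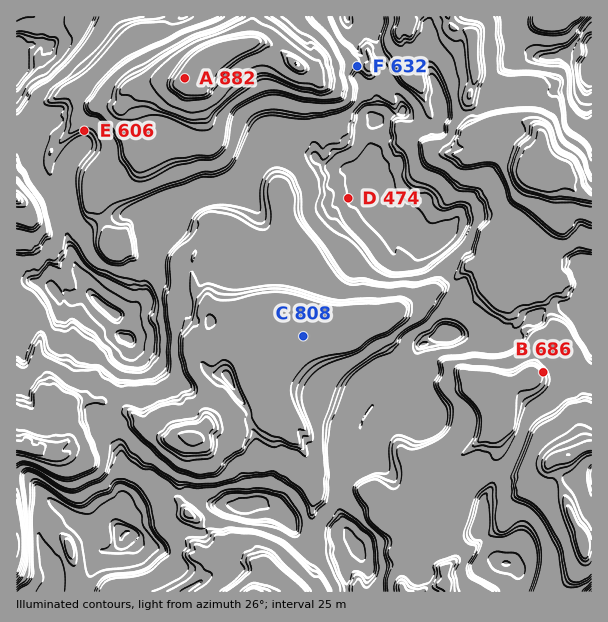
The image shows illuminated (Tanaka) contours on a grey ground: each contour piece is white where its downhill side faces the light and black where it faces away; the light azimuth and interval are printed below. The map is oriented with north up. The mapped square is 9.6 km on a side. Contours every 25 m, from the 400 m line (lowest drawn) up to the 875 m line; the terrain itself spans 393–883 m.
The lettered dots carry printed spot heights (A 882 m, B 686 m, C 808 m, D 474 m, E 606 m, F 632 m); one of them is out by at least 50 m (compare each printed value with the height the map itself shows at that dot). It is C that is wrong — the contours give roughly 721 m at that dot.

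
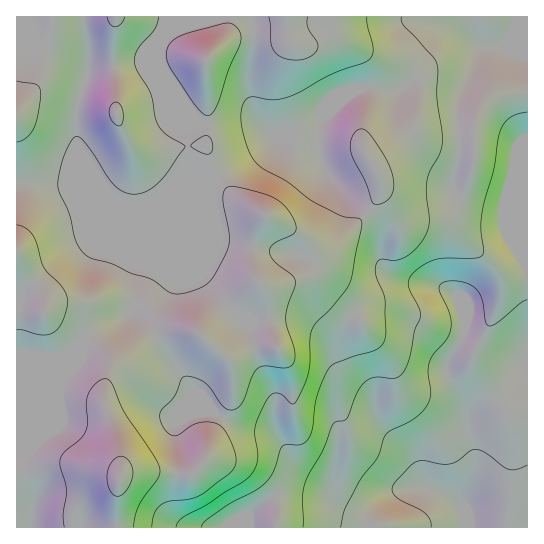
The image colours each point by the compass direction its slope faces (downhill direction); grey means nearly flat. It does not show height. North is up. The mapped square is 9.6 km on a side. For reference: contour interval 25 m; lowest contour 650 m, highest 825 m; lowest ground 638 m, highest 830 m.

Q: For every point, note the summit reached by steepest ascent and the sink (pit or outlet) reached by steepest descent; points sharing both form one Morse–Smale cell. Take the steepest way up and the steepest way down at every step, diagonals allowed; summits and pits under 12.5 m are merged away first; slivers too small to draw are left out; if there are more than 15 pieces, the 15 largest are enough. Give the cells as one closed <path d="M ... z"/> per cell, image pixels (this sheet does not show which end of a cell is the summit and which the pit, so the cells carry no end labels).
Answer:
<path d="M527 16l-298 0 21 4 3 3 2 16-6 30 0 22 6 20 12 20-13-10-21 0-14 3-18-1-36-49 3 13 19 43 4 39 21 9-59 61-10 26-8 40-5 8-35 18-25 22-8 4-12 2-19-4-15 0 1 173 511-1z"/><path d="M211 177l-53 23-20 5-35-6-33-15-53-1-1 171 34 5 12-2 8-4 25-22 35-18 5-8 8-40 10-26 55-56z"/><path d="M159 51l-9 8-9 4-51 5-3 5-11 42 0 22 4 18 16 19 8 13 11 12 19 6 24-5 53-23-20-8-4-39-19-43-3-14-5-12z"/><path d="M83 16l-67 1 0 165 54 2 33 15 14 1-13-13-12-18-9-10-6-12-1-32 12-44 0-26z"/><path d="M227 16l-25 3-25 10-14 13-3 7 0 12 21 37 20 25 18 1 14-3 21 0 9 6-8-16-6-20 0-22 6-30-2-16-3-3z"/><path d="M219 16l-134 0-1 11 4 18 0 24 15-4 38-2 6-3 13-10 7-13 10-8 25-10z"/>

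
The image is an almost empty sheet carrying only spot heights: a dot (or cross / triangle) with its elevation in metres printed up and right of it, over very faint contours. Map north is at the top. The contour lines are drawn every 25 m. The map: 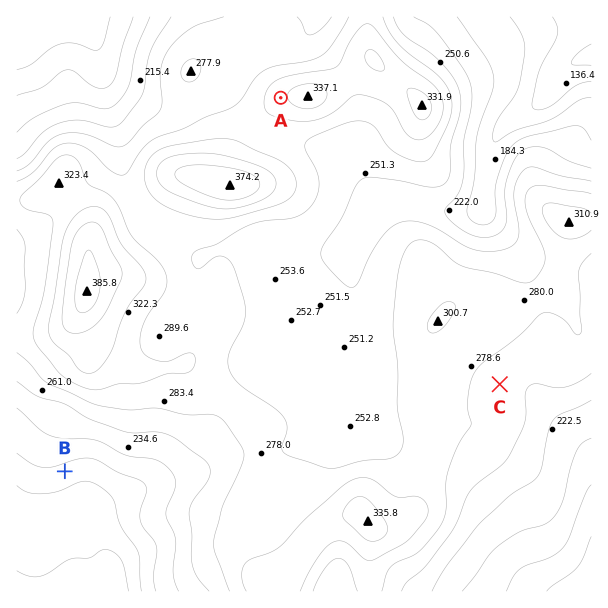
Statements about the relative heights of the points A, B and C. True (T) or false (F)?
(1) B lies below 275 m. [T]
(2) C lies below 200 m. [F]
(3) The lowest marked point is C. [F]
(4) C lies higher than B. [T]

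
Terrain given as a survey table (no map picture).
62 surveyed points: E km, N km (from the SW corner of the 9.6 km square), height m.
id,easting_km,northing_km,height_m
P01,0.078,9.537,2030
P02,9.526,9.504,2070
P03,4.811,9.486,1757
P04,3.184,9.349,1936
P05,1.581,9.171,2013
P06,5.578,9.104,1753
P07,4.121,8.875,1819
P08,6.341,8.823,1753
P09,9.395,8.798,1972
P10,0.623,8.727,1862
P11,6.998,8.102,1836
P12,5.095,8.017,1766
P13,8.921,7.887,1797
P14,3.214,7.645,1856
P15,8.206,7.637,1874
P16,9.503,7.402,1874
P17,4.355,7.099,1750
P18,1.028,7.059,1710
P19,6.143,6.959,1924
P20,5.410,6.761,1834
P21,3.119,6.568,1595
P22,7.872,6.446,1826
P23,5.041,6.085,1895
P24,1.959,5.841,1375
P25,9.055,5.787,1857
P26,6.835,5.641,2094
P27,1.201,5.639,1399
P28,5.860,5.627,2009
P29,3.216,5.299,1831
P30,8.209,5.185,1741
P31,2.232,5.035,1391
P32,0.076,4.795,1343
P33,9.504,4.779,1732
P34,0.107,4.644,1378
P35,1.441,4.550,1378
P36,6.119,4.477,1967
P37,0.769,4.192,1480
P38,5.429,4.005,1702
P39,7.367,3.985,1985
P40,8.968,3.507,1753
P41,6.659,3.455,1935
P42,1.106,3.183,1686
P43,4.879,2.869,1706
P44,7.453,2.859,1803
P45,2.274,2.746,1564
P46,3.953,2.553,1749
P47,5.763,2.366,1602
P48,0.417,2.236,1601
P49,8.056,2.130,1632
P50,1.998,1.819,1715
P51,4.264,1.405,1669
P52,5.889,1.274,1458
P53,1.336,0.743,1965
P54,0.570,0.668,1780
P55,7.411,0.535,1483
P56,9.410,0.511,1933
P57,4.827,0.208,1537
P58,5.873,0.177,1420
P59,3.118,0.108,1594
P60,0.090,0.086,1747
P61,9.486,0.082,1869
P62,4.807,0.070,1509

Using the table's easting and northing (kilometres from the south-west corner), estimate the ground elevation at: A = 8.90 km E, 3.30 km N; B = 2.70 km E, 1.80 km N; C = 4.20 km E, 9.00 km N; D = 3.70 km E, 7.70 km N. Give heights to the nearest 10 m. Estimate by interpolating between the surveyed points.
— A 1740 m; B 1720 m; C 1800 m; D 1830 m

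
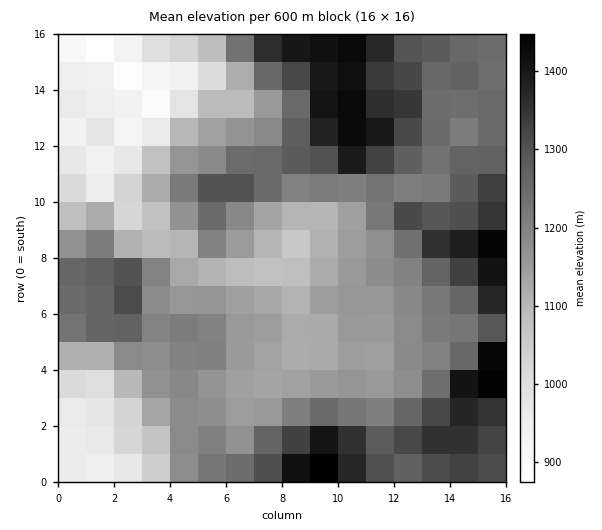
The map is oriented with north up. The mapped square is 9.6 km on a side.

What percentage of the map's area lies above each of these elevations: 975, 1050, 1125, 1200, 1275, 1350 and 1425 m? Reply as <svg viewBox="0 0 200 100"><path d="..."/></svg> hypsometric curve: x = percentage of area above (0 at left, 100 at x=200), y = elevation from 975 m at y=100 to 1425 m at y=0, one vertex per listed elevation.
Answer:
<svg viewBox="0 0 200 100"><path d="M180 100l-12-17-18-16-55-17-41-17-29-16-18-17"/></svg>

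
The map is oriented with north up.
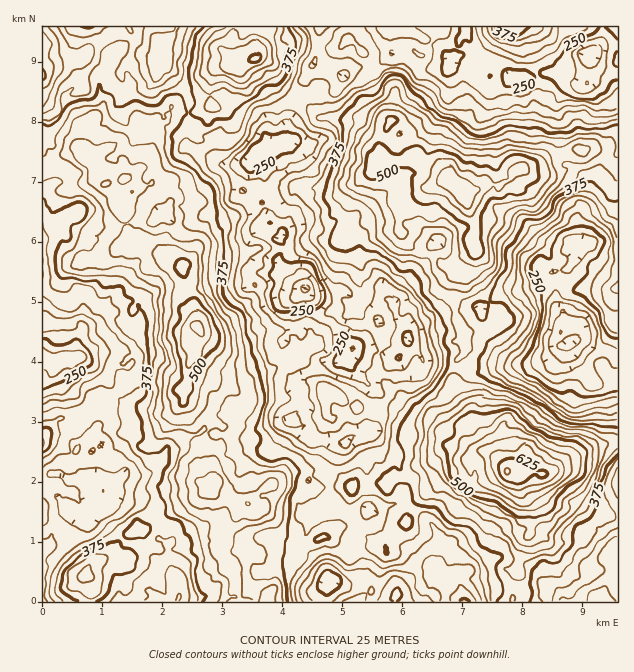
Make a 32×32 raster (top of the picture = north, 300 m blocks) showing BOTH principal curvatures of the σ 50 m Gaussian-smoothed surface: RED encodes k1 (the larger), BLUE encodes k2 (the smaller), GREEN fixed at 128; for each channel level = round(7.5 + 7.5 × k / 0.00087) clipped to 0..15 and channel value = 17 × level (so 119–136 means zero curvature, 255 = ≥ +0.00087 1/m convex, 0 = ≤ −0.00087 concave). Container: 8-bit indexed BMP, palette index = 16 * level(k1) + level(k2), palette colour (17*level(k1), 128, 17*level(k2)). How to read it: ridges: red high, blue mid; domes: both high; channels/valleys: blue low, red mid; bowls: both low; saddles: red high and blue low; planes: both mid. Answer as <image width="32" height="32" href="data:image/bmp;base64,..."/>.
<image width="32" height="32" href="data:image/bmp;base64,Qk02CAAAAAAAADYEAAAoAAAAIAAAACAAAAABAAgAAAAAAAAEAAATCwAAEwsAAAABAAAAAAAAAIAAABGAAAAigAAAM4AAAESAAABVgAAAZoAAAHeAAACIgAAAmYAAAKqAAAC7gAAAzIAAAN2AAADugAAA/4AAAACAEQARgBEAIoARADOAEQBEgBEAVYARAGaAEQB3gBEAiIARAJmAEQCqgBEAu4ARAMyAEQDdgBEA7oARAP+AEQAAgCIAEYAiACKAIgAzgCIARIAiAFWAIgBmgCIAd4AiAIiAIgCZgCIAqoAiALuAIgDMgCIA3YAiAO6AIgD/gCIAAIAzABGAMwAigDMAM4AzAESAMwBVgDMAZoAzAHeAMwCIgDMAmYAzAKqAMwC7gDMAzIAzAN2AMwDugDMA/4AzAACARAARgEQAIoBEADOARABEgEQAVYBEAGaARAB3gEQAiIBEAJmARACqgEQAu4BEAMyARADdgEQA7oBEAP+ARAAAgFUAEYBVACKAVQAzgFUARIBVAFWAVQBmgFUAd4BVAIiAVQCZgFUAqoBVALuAVQDMgFUA3YBVAO6AVQD/gFUAAIBmABGAZgAigGYAM4BmAESAZgBVgGYAZoBmAHeAZgCIgGYAmYBmAKqAZgC7gGYAzIBmAN2AZgDugGYA/4BmAACAdwARgHcAIoB3ADOAdwBEgHcAVYB3AGaAdwB3gHcAiIB3AJmAdwCqgHcAu4B3AMyAdwDdgHcA7oB3AP+AdwAAgIgAEYCIACKAiAAzgIgARICIAFWAiABmgIgAd4CIAIiAiACZgIgAqoCIALuAiADMgIgA3YCIAO6AiAD/gIgAAICZABGAmQAigJkAM4CZAESAmQBVgJkAZoCZAHeAmQCIgJkAmYCZAKqAmQC7gJkAzICZAN2AmQDugJkA/4CZAACAqgARgKoAIoCqADOAqgBEgKoAVYCqAGaAqgB3gKoAiICqAJmAqgCqgKoAu4CqAMyAqgDdgKoA7oCqAP+AqgAAgLsAEYC7ACKAuwAzgLsARIC7AFWAuwBmgLsAd4C7AIiAuwCZgLsAqoC7ALuAuwDMgLsA3YC7AO6AuwD/gLsAAIDMABGAzAAigMwAM4DMAESAzABVgMwAZoDMAHeAzACIgMwAmYDMAKqAzAC7gMwAzIDMAN2AzADugMwA/4DMAACA3QARgN0AIoDdADOA3QBEgN0AVYDdAGaA3QB3gN0AiIDdAJmA3QCqgN0Au4DdAMyA3QDdgN0A7oDdAP+A3QAAgO4AEYDuACKA7gAzgO4ARIDuAFWA7gBmgO4Ad4DuAIiA7gCZgO4AqoDuALuA7gDMgO4A3YDuAO6A7gD/gO4AAID/ABGA/wAigP8AM4D/AESA/wBVgP8AZoD/AHeA/wCIgP8AmYD/AKqA/wC7gP8AzID/AN2A/wDugP8A/4D/APXn2Mayk8aAsoDikPjVQHCC0+VAxPjUgLTV5bWipoOhkPr7o7WktXDmtfaDsfK1QICgwXDikpSRpNf4cqW2x7Kyovj2t7a1k6P3tcTHlfew9eXm+rSDtqLEkOCS1ISScYKjgNXUxYODhOakkYG0svnVo9fBxrNwkceR+PjkoueC1KVjorT4waKkxMTV1dRwo9S0cuf4YNi0pHHRosWCo/i0k7aDYqOjxvfEsvj1koKDksJQsMHVsoC1g/jFw7PCpJO2g3KTpbW11/vCk/j5kLXV+PT4kcbB+PbW+OXXpNZgUJW0xZGSoMbG1aO0ofXU1rPFg7OyxcXogPr49vn36GHUs6ORs/iigNW2lJOD1aOxYLPVxJLW1df2ttX3tPn49PWjtLLWcuWzsZPGtNKAkNOkgEDWwtXmpKPV9bSz1dXV1ubVk7XD1/fGk5Tmk1CC5rT40sS06JP5tPjntqRAtIWlgubWtJG0+siTk/m1tJD59taQxbHTtMPHxJamgLRxkoGytsK1gNfz5JO2xqWCoPSjoNSlk2D2obCAcKFhxoDEkHBgtLRgkcP4hLW1kcT3oHBy9XDTUOPWtJGAkIJz58PGtcOlpKPF5vbox6SRorX6oXDVxlCl9+fEtsizUHCA4qSjcLTXgZPF++jGtNX018PB2JLFcKPV98H66fiAkWD4pfjDpaWRs9b2pYPUk1CA0NbWtHKA5tWgkObG44Ckw+bmoXCzk5SQ5OOjYaDlkjChwfSCkLPGxeezkLOj0/XW5rX5+NaD5sX4+ISkgaGygNS15oC1krX40/f1o0CykqWC9sXVxPjE2Nb2p7Xj9cD11emzodj10IH3+pGRssNxgJH1kueDxLS1k7XFpGChULTF1qTU+cZwUPPzxqSygIBwgNaAcMTXo2C1o8T106C0c6Skg3TVtMWj9qPDgPbmkLLno+WS1KSltcW26WCjs9XFxdSko7W1xqT6w8T2+KBwoNeUk+Xo+MPW6NbFtNO119ahxvjJg6PF+tbm89bX9uWxx8TD5qOktdVxsnCwUIOUg5O2tPnV18P4s8bE/Pix0tTDgefl1tWF5mCks/iygXGAcIDX9oDDs8WilMSjpNT3+dTS1fWzkObVs5Sy5rSRksT38aLm+PbT6JNBxre2YcOS5nH01vSB1tP4sfjTwqKz0uXD1+T1xLNQxKOSk7Sg+MKCtPaA5aSyoeKxsJH2k8Ow13DFgPvCxqDXcqJy1bNwYKRh1LXVtKVQkOf3+PXU+HCyYKCw87CQUKO0sXCwo8ews7XUYOfnhIKBpunF+frkxMD39dZw5+ZypaGQ1Za1kCCjctW0oMTFc5Cl1+Wx8sPmoOnXk5OwotZgwvr458XG04E="/>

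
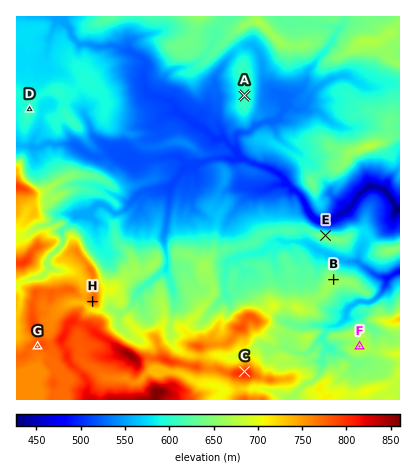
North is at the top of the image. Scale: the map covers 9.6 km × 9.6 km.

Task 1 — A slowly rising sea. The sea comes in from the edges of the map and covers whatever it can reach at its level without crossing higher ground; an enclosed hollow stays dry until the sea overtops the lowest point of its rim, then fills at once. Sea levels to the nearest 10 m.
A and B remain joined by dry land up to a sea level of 550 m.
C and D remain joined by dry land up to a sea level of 560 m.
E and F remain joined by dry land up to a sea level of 610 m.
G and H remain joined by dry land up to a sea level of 750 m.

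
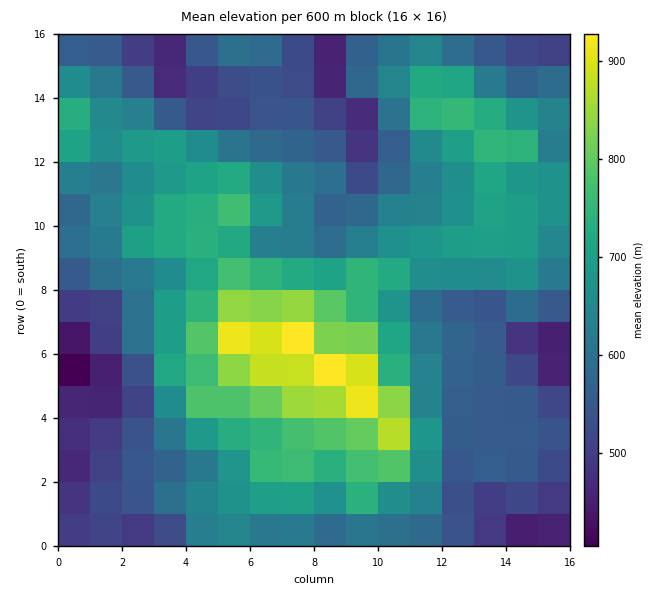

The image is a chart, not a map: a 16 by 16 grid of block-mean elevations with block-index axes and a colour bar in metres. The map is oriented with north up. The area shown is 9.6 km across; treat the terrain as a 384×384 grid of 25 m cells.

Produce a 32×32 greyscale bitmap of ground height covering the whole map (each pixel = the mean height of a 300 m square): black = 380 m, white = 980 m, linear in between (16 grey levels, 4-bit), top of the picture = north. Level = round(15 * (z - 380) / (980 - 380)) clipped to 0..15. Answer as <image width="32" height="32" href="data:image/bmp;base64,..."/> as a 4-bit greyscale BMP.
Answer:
<image width="32" height="32" href="data:image/bmp;base64,Qk12AgAAAAAAAHYAAAAoAAAAIAAAACAAAAABAAQAAAAAAAACAAATCwAAEwsAABAAAAAAAAAAAAAAABEREQAiIiIAMzMzAERERABVVVUAZmZmAHd3dwCIiIgAmZmZAKqqqgC7u7sAzMzMAN3d3QDu7u4A////ADMzMjRWZmZlRVVVVUQzEREzNDM1Z3dmZlZ2ZlVEMiMyMzRDRnd4d3d3mHZmQzIzMiI0VVZmeJmZh5qHdkRERDMiNFRVVniaqZibqYZERURDIjNEVWZ4mqqpm8qGRFVUQyIzNFZ3iJmaqqvbllREREQyI0RXiZmaqqqs3JZUREREMiM0aKuqq7u7zuuGVERERCESI2iaqqvN3e7JdlRERDMBEiSJmavN3N7tqHZUREMiESI1iZrN3c3t3Jh2VVVDIREjRoib3uze28uXZlVUMhEiNFaJq97c7rqrl2VVVDMyMjRXiZq9zN25mYdlRERFQ0MjRniZrLqrupmHZVRFZlRURVVoiau6mZqqqHZmZ3dlVGd3Z4mZiIh3iIiHeHeIdlVXiIiZmGZ3ZWd3iIiIiHZWZniZmZhmZlVmd3eIiIiGVWd4mZmpd2VUVnd3d4h4hlVnd4mJqph2VEVmZneIeZdlZnd4iamHdmVEVmd3iHeId2Z3iIiHdmVlM0Vnd4mHZ3hmeJmIdlZVVDNFZ3iaqGWZh4iHZlVVVEQyRniJmqh3mYd3ZURERERDIkaamZmYd5h2ZkMiM0REQiNXmZmYdmaIdlUyIzNERDI1Z4mZdlVWZ2ZDIjREREMTVmeJh2VEVlVFQiNEVVVCE1Vmh2VUQ0VEREIjRWZmUxNEVmVVREMi"/>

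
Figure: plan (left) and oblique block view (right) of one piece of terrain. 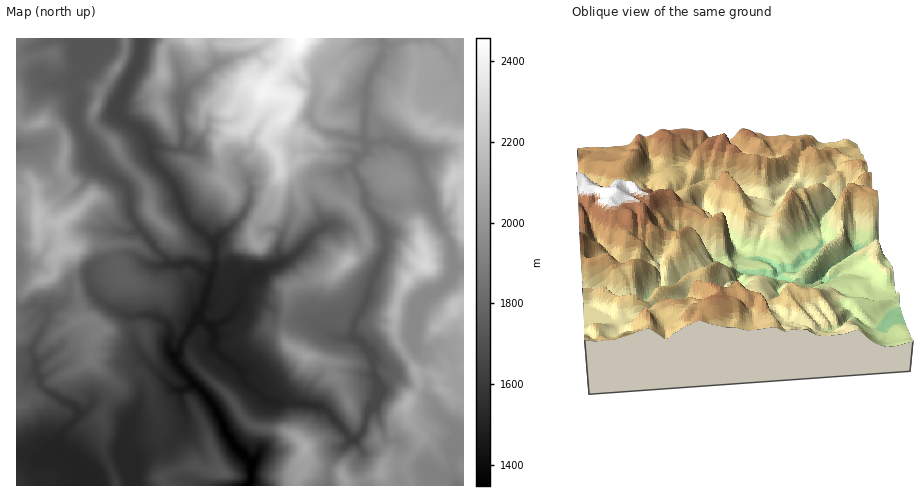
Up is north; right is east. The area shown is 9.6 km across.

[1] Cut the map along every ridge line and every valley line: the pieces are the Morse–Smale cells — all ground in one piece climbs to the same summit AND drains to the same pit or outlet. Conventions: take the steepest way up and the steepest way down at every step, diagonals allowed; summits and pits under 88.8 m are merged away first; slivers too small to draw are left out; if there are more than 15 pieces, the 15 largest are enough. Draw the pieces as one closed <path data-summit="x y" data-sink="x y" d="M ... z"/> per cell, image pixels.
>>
<path data-summit="300 39" data-sink="249 485" d="M382 38l-240 1-2 18-20 41-2 15 4 5 21 15 7 13 1 13 21 23 16 36 26 25 2 17-6 15-17-12-6-1-6 3 4 13 8 11 12 6-1 10-6 12 10 8 6 1 15-8 15-20 11 1 14 7 8 12 34 3-22-42-12-14 16-9 23-24 10-6 22 0 22-15-5-10 1-5-2-7-12-22 5-8 9-8 0-9-2-3 2-51 7-18 9-15 2-13z"/><path data-summit="38 215" data-sink="249 485" d="M76 117l-8 3-10 7 7 11 0 16-5 22-6 6-18 5-1 7-19-3 0 263 29 2 15-5 20 14 10 12 27-17 7-1 6 7 14-13 10-4 14-3 17-21 1-7-5-18 0-9 7-3 5-5-16-19-2-8 4-6 4-12 15-19 6-14 1-10-9-3-11-14-4-13-13-1-3-6-27-29-8-17-2-24-34-26-6-20-9-15z"/><path data-summit="454 176" data-sink="249 485" d="M463 38l-80 0-1 17-9 15-7 18-2 46 3 9 21-2 9 4 8 0 12 9 13 39-1 9 22 41 4 25 9-2z"/><path data-summit="426 265" data-sink="249 485" d="M388 141l-21 2-1 8-9 8-5 8 12 22 2 7-1 5 3 8 17 22 1 12 0 7-13 27-6 23-13 22-1 15 11 7 8 10 2 6 14 8 5 0 23-19-3-8 0-10 3-18 5-11 29-22 5-15-4-22-22-41 1-9-13-39-12-9-8 0z"/><path data-summit="307 356" data-sink="249 485" d="M250 298l-8 1-13 19-18 9 5 9-3 11 29 26 3 9 22 19 10 2 28 0 15 4 10 6 21 26 5 0 8-10 3-16 7-8 5-13-1-12-5-10-1-16-12-14-6-2-17 0-30-18-20 0-10-2-8-12z"/><path data-summit="306 448" data-sink="249 485" d="M199 318l-16 20-8 21 7 11 25 27 9 11 9 23 8 12 19 19 0 18-4 5 80 1 2-22 7-10 14-14-4-6-18-22-9-5-15-4-28 0-13-5-20-18-2-7-29-26 3-11-4-8z"/><path data-summit="348 261" data-sink="249 485" d="M370 211l-22 15-22 0-10 6-23 24-16 9 15 20 16 32 29 21 16-1 1-15 13-22 6-23 13-27-1-19z"/><path data-summit="151 212" data-sink="249 485" d="M117 113l-13 8-16 17 2 13 4 11 34 26 5 30 5 11 27 29 3 6 10 2 10-4 22 13 6-15-2-17-26-25-16-36-21-23-1-13-7-13-21-15z"/><path data-summit="223 473" data-sink="249 485" d="M194 383l-13 8 0 9 5 18-1 7-17 21-20 5-18 13 3 22 115 0 1-2 3-4 0-18-19-19-8-12-9-23-14-18z"/><path data-summit="117 68" data-sink="249 485" d="M141 38l-63 1 0 36-5 6 6 16-3 17 3 13 9 15 0-4 7-8 23-18 2-14 20-41z"/><path data-summit="409 401" data-sink="249 485" d="M439 345l-11 5-11-2-24 20-5 0-10-7-5 0 1 15 5 10-5 21 11 31 3 2 9 0 14 16 11-18-2-6-12-12-2-12 2-7 10-12 2-5-4-12 16 1 6 5 3 11 13 9 10 2 0-15-5-3-3-7-2-14z"/><path data-summit="409 401" data-sink="458 485" d="M417 372l3 12-2 5-10 12-2 7 2 12 12 12 2 6-10 18 13 11 20 10 11 9-4-17 0-21 5-13 7-1 0-33-12-4-11-8-3-11-6-5z"/><path data-summit="454 307" data-sink="249 485" d="M463 267l-8 1-5 12-4 4-18 11-7 7-5 11-3 18 0 10 4 7 11 2 11-5 12 11 5 19 6 9 2 0z"/><path data-summit="38 215" data-sink="249 485" d="M77 38l-61 1 1 62 16-3 12-14 21 0 10-6 2-3z"/><path data-summit="300 39" data-sink="249 485" d="M60 451l-15 5-28-2-1 31 117 0-3-18-6-8-18 6-16 12-10-12z"/>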